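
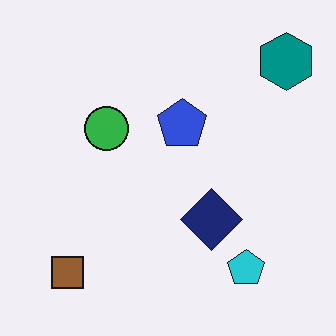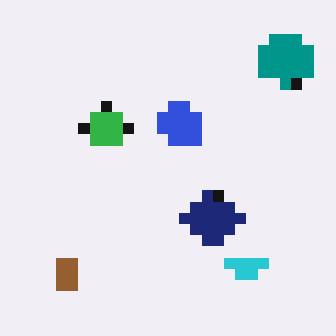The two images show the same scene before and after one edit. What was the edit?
The image was coarsely pixelated.

Shapes are reduced to large square blocks; fine edges and outlines are lost — a downscale-then-upscale (mosaic) effect.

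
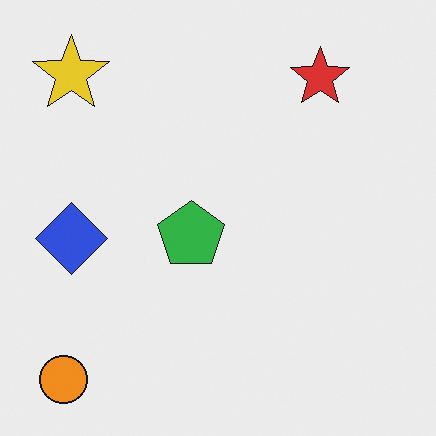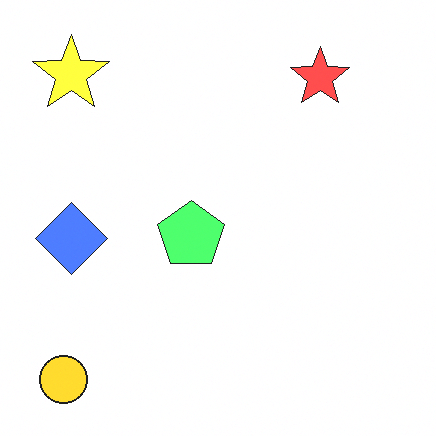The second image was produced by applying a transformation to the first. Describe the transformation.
The image was substantially brightened.

Every pixel — background and shapes alike — is uniformly brightened.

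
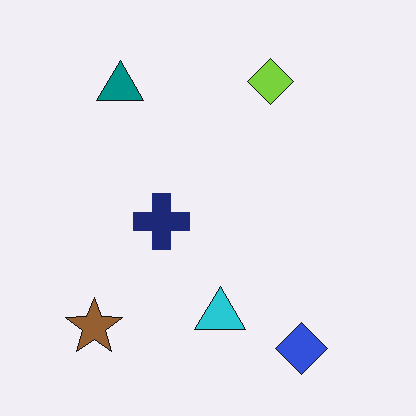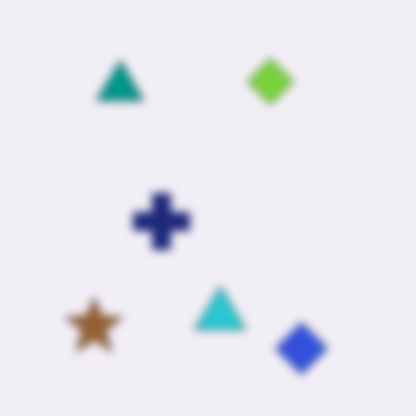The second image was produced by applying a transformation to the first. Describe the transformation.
It was noticeably gaussian-blurred.

Shape edges and outlines are uniformly softened across the whole image.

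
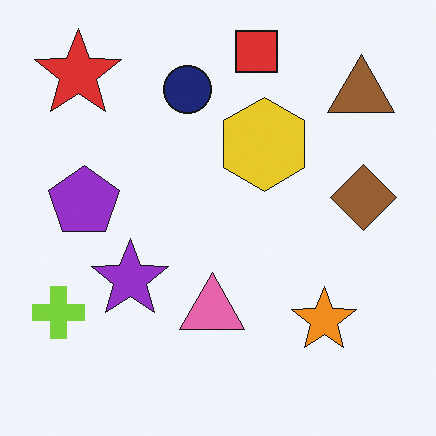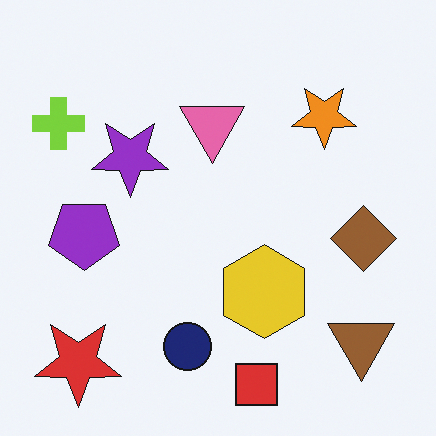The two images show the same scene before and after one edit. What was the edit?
Flipped vertically (top ↔ bottom).

The red square is in the top of the first image and the bottom of the second — shapes on opposite sides of the horizontal midline have swapped in a mirror flip.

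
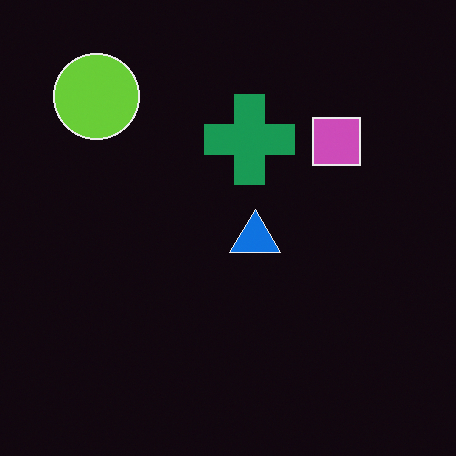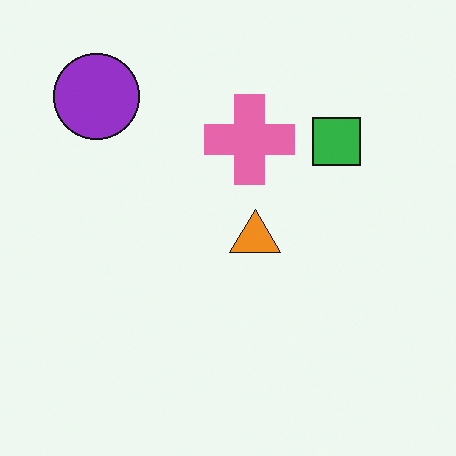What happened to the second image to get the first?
The first image is the second color-inverted (negative).

The light background has become dark and every shape's color is its complement — a photographic negative.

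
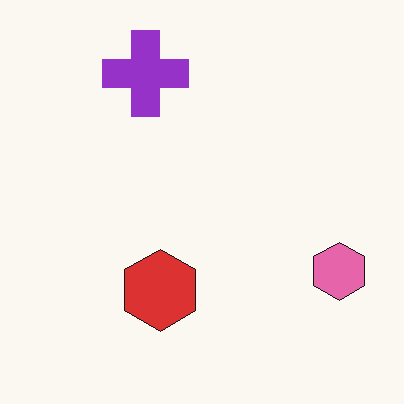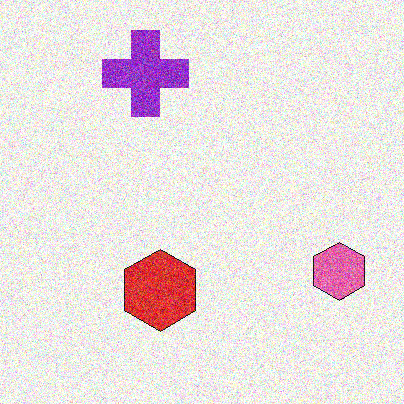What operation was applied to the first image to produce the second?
The second image is the first degraded with strong gaussian noise.

Random speckle covers the whole image, including the flat background.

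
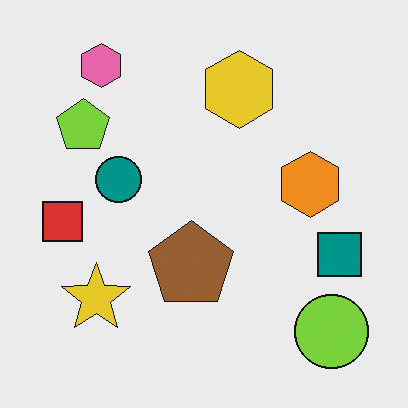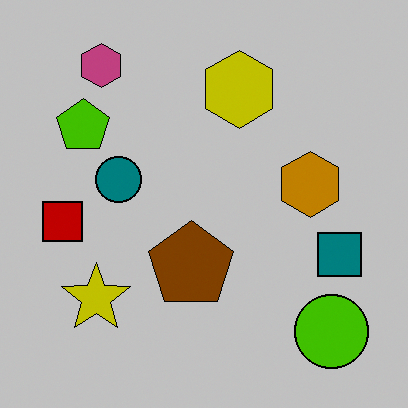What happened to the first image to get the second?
Aggressively posterized.

Each flat color has snapped to a coarser quantized level — most visibly, the near-white background has dropped to a flat grey.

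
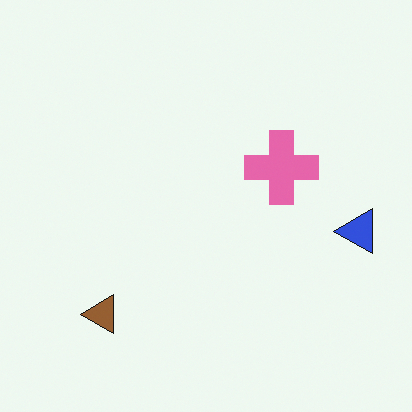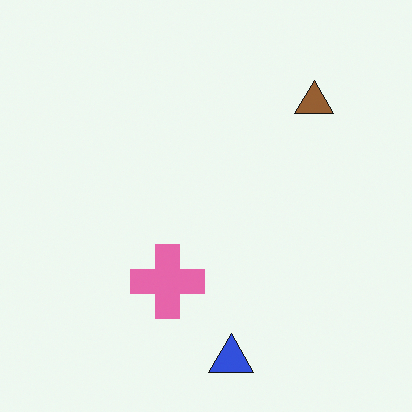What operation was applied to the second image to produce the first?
It was transposed (reflected across the top-left ↔ bottom-right diagonal).

Shapes have swapped their row and column positions — what was in the top-right is now in the bottom-left — a diagonal reflection.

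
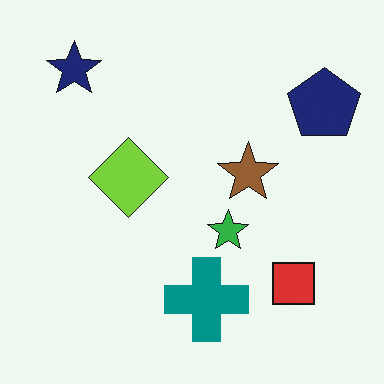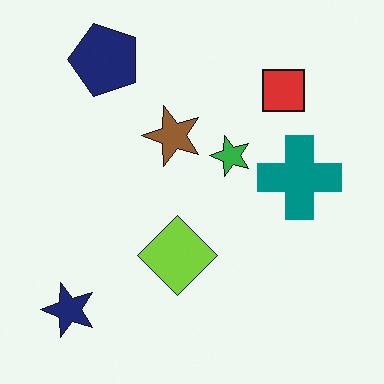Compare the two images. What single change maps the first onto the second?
The second image is the first rotated 90° counter-clockwise.

The navy star sits in the top-left of the first image and the bottom-left of the second — consistent with a whole-image 90° counter-clockwise rotation.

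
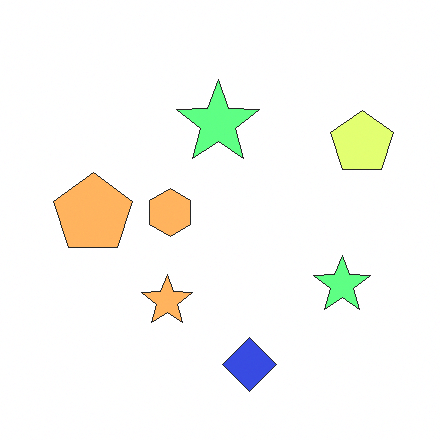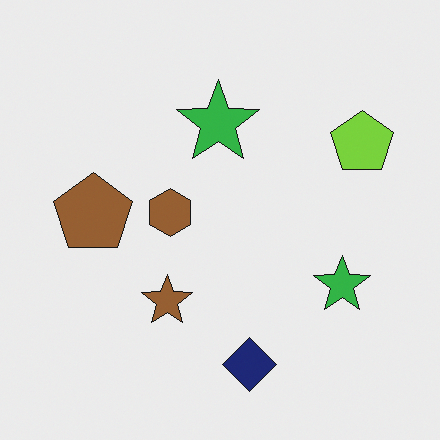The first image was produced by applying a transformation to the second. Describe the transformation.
It was noticeably brightened.

Every pixel — background and shapes alike — is uniformly brightened.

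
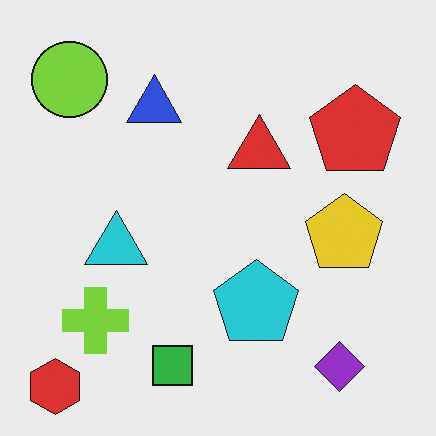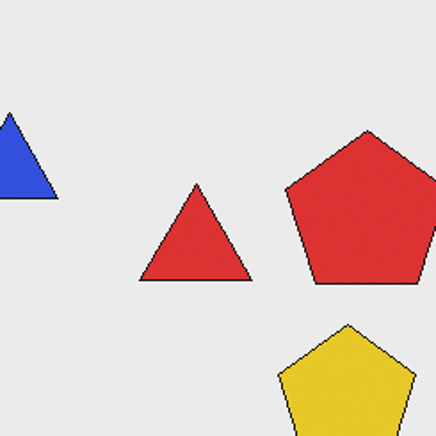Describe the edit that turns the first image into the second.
The image was cropped to a noticeably smaller region and rescaled.

The visible shapes are larger and the field of view is narrower; shapes near the original edges may be partly or wholly outside the frame — a crop-and-rescale.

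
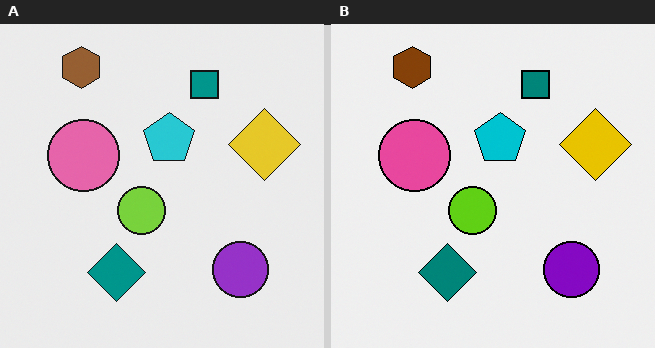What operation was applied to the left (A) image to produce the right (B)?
This is the original image given slightly increased contrast.

Tones are pushed away from mid-grey across the whole image — a global contrast change.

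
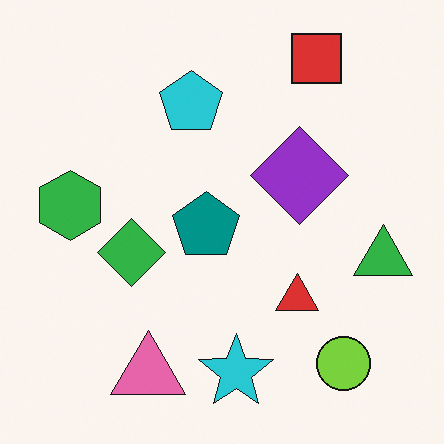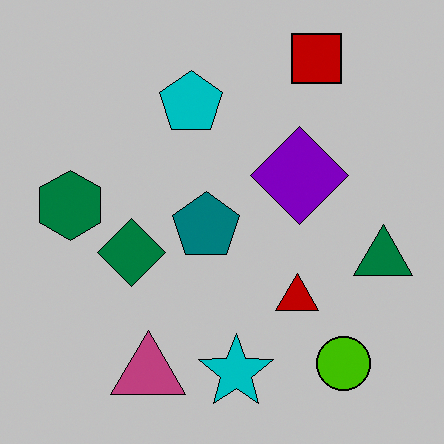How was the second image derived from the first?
It was aggressively posterized.

Each flat color has snapped to a coarser quantized level — most visibly, the near-white background has dropped to a flat grey.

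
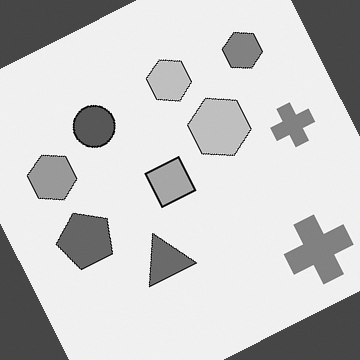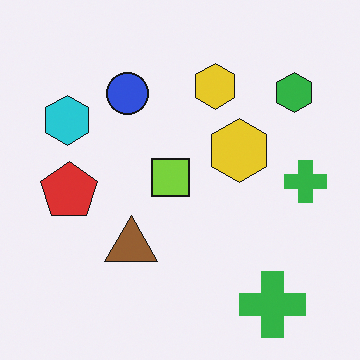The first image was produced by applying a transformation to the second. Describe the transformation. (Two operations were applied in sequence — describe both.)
The transformation is: converted to grayscale, then rotated counter-clockwise by a clearly visible amount.

All color is removed — every shape is now a shade of grey. Every shape is tilted by the same angle and the image corners show triangular fill wedges — a whole-image rotation by a non-right angle.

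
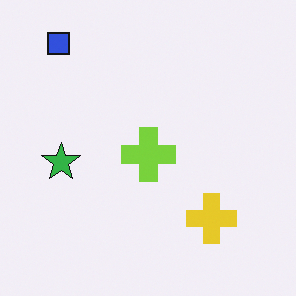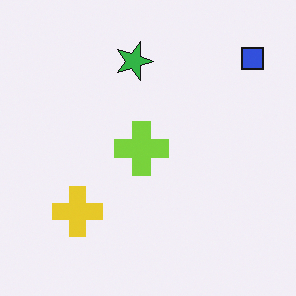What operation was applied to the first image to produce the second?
Rotated 90° clockwise.

The blue square sits in the top-left of the first image and the top-right of the second — consistent with a whole-image 90° clockwise rotation.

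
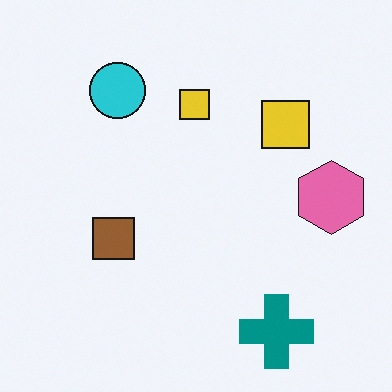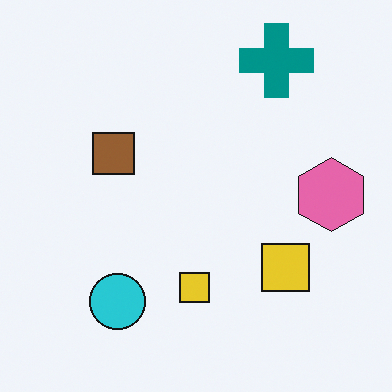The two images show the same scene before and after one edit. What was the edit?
The image was flipped vertically (top ↔ bottom).

The teal cross is in the bottom-right of the first image and the top-right of the second — shapes on opposite sides of the horizontal midline have swapped in a mirror flip.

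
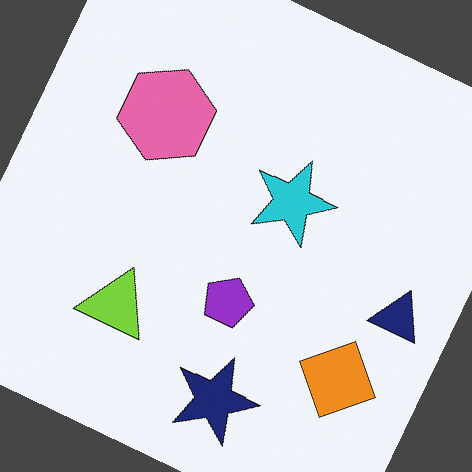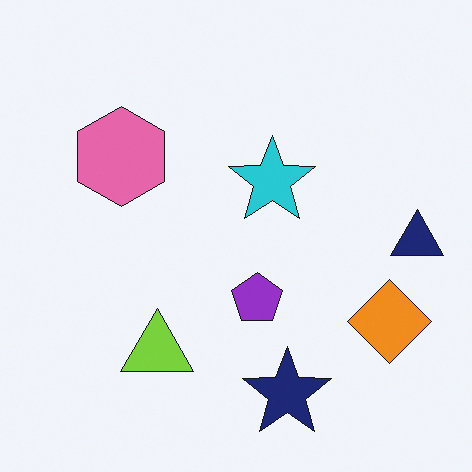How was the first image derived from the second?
The first image is the second rotated clockwise by a clearly visible amount.

Every shape is tilted by the same angle and the image corners show triangular fill wedges — a whole-image rotation by a non-right angle.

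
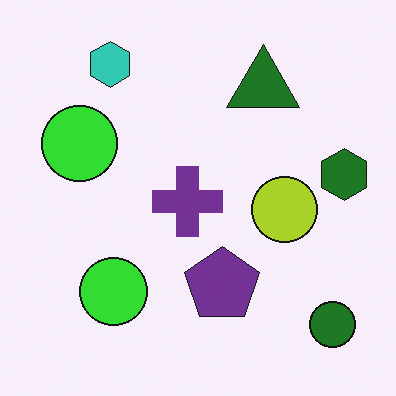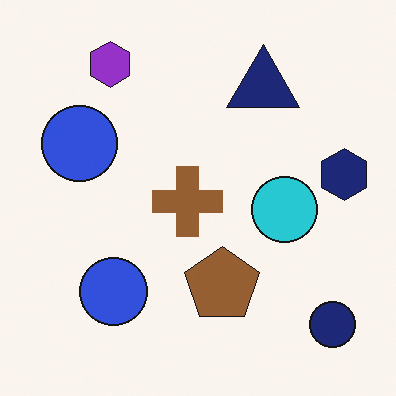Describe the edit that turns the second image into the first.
This is the original image hue-shifted through roughly half the color wheel.

Every shape's color has rotated by the same amount around the hue wheel — a uniform hue shift.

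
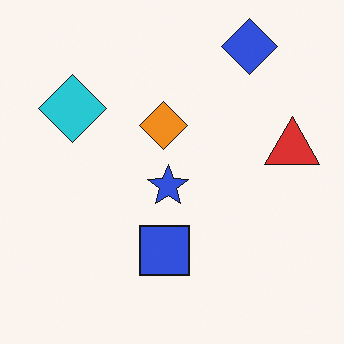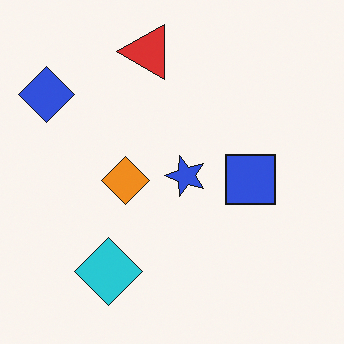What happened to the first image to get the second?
This is the original image rotated 90° counter-clockwise.

The blue diamond sits in the top-right of the first image and the top-left of the second — consistent with a whole-image 90° counter-clockwise rotation.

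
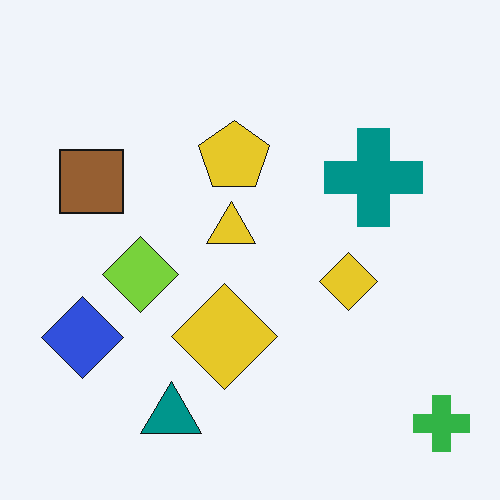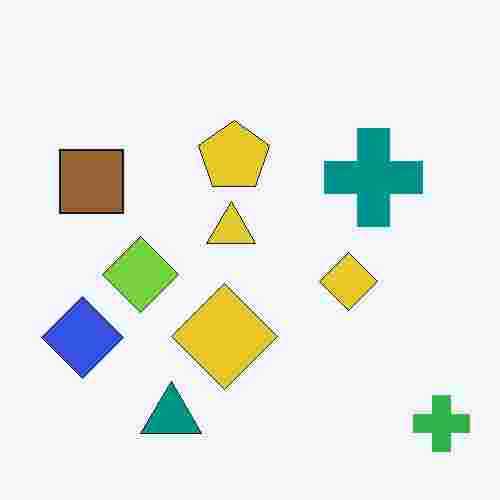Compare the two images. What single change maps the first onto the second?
The second image is the first heavily JPEG-compressed with obvious blocking artifacts.

Blocky 8×8 compression artifacts appear around shape edges and the flat background shows ringing — characteristic JPEG degradation.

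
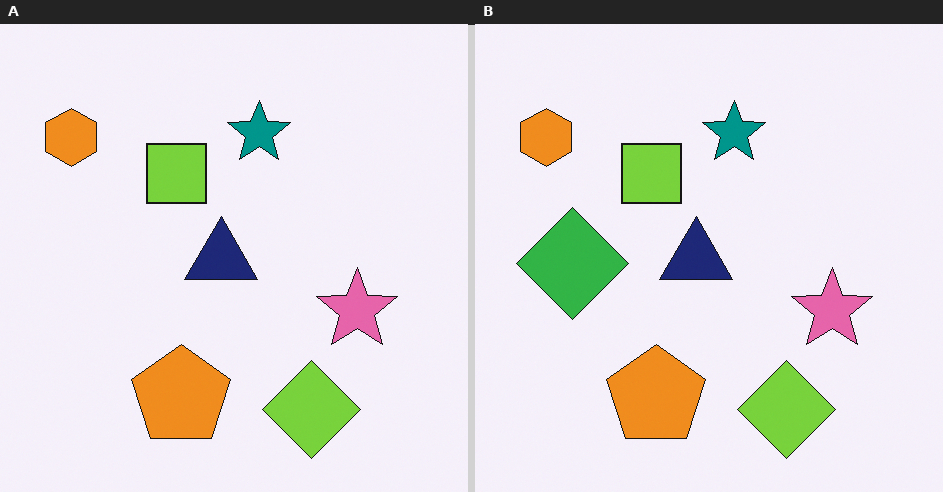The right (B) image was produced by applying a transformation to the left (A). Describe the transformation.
Overlaid with an additional green diamond.

A green diamond appears in the right (B) image that is absent from the left (A).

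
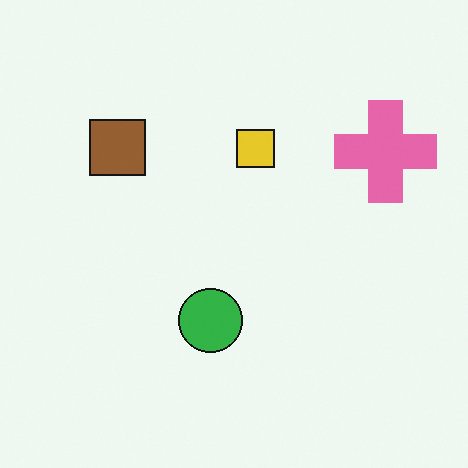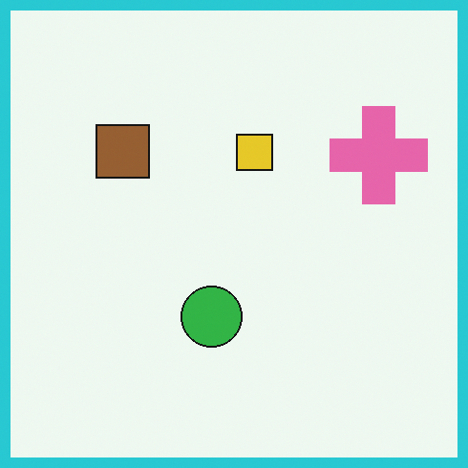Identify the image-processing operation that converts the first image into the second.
The transformation is: framed with a cyan border.

A solid cyan frame runs around the edge of the second image, with the content slightly shrunk inside it.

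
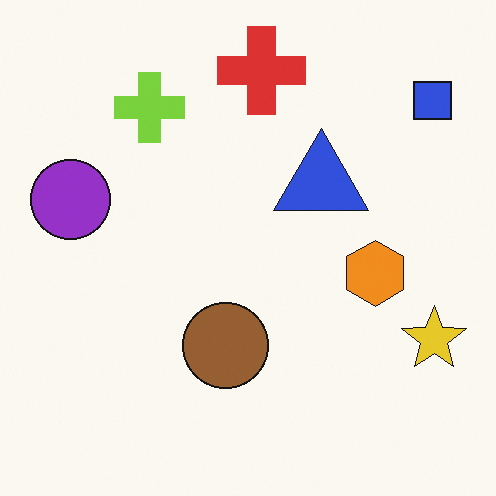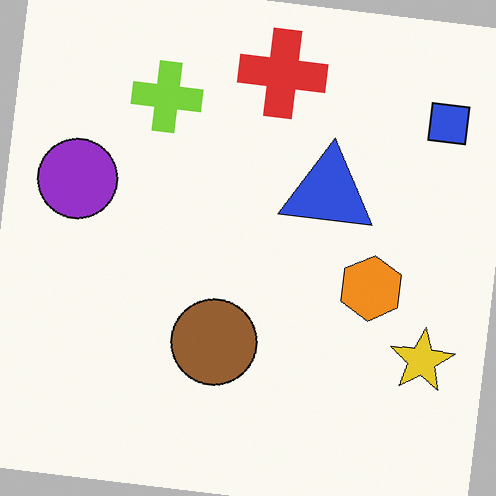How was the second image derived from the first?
It was rotated clockwise by a few degrees.

Every shape is tilted by the same angle and the image corners show triangular fill wedges — a whole-image rotation by a non-right angle.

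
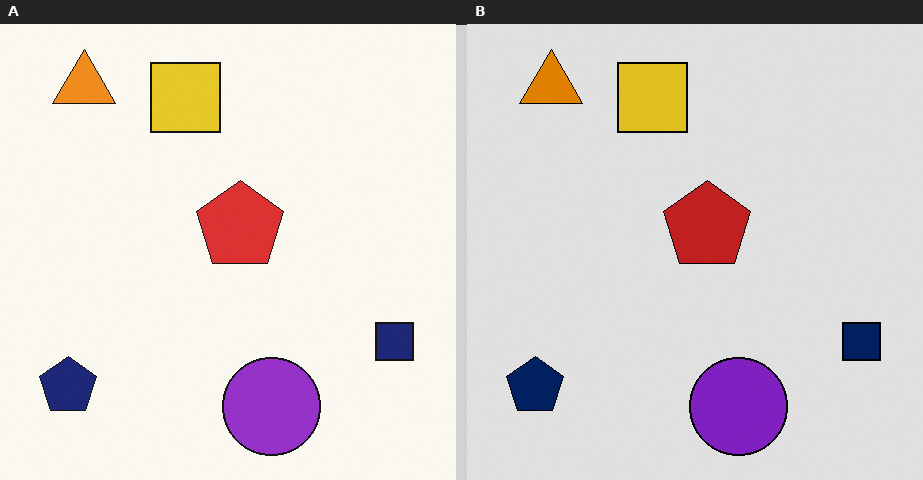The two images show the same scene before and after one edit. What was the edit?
The transformation is: posterized to a reduced palette.

Each flat color has snapped to a coarser quantized level — most visibly, the near-white background has dropped to a flat grey.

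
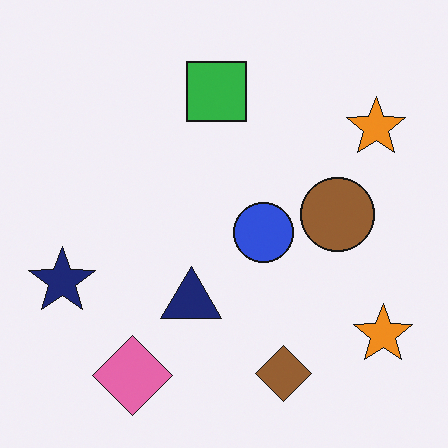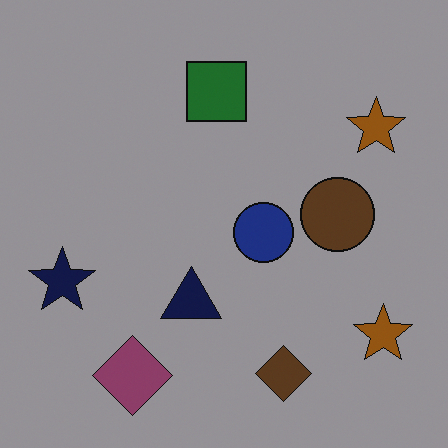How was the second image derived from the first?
Noticeably darkened.

Every pixel — background and shapes alike — is uniformly darkened.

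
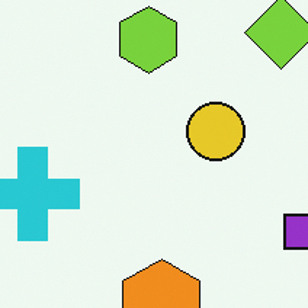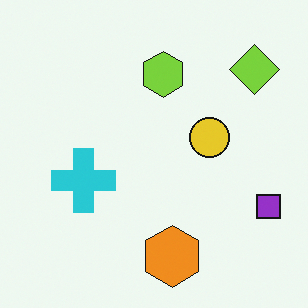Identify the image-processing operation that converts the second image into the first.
Cropped to a modestly smaller region and rescaled.

The visible shapes are larger and the field of view is narrower; shapes near the original edges may be partly or wholly outside the frame — a crop-and-rescale.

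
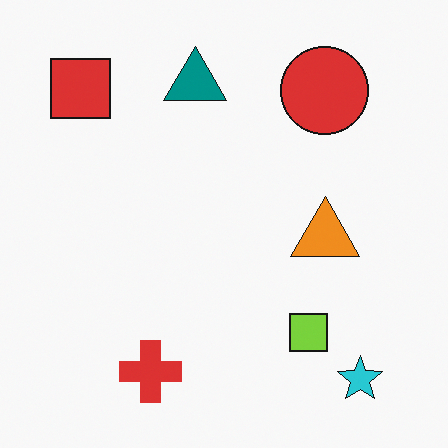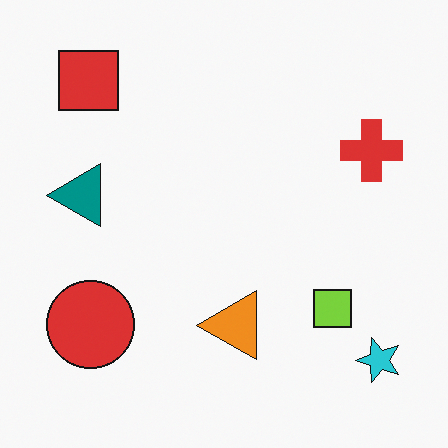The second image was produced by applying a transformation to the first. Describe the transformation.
The image was transposed (reflected across the top-left ↔ bottom-right diagonal).

Shapes have swapped their row and column positions — what was in the top-right is now in the bottom-left — a diagonal reflection.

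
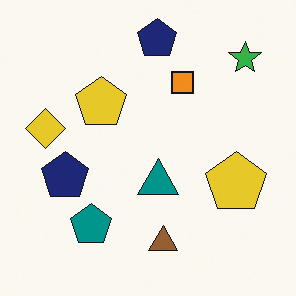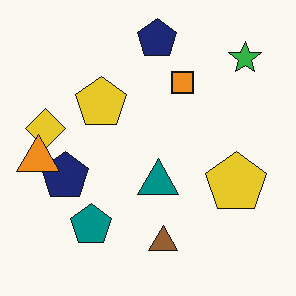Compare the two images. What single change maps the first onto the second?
Overlaid with an additional orange triangle.

An orange triangle appears in the second image that is absent from the first.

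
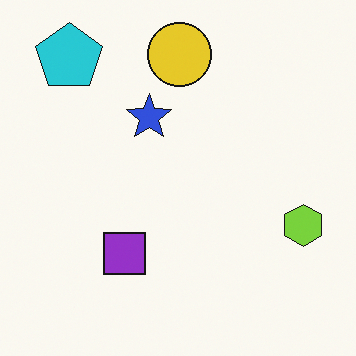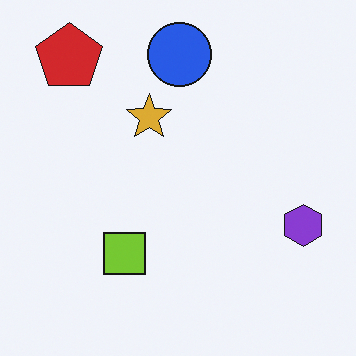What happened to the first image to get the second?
Hue-shifted by a large amount.

Every shape's color has rotated by the same amount around the hue wheel — a uniform hue shift.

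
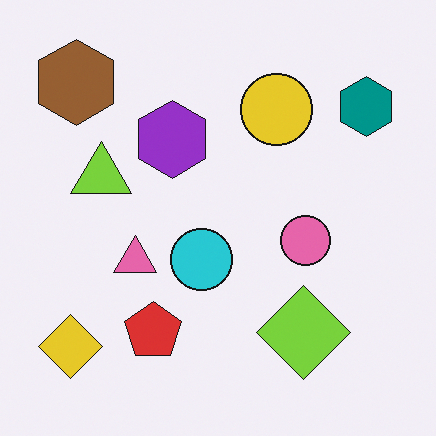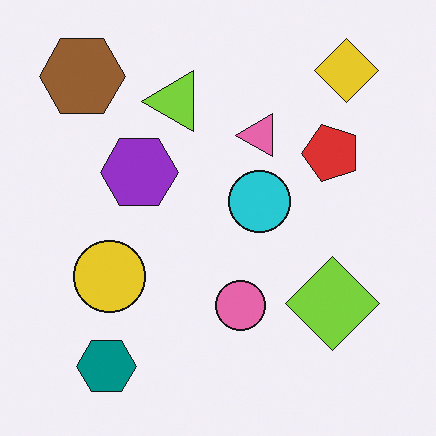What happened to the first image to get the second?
This is the original image transposed (reflected across the top-left ↔ bottom-right diagonal).

Shapes have swapped their row and column positions — what was in the top-right is now in the bottom-left — a diagonal reflection.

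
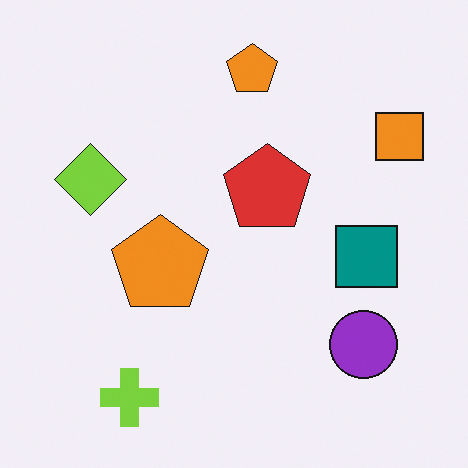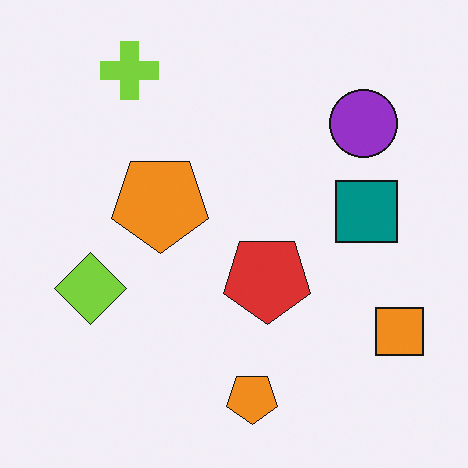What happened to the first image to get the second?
This is the original image flipped vertically (top ↔ bottom).

The lime cross is in the bottom-left of the first image and the top-left of the second — shapes on opposite sides of the horizontal midline have swapped in a mirror flip.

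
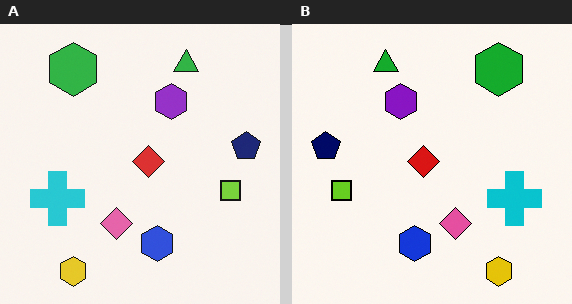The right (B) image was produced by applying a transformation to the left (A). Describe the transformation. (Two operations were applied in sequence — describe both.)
This is the original image flipped horizontally (left ↔ right), then given slightly increased contrast.

The navy pentagon is in the right of the left (A) image and the left of the right (B) — shapes on opposite sides of the vertical midline have swapped in a mirror flip. Tones are pushed away from mid-grey across the whole image — a global contrast change.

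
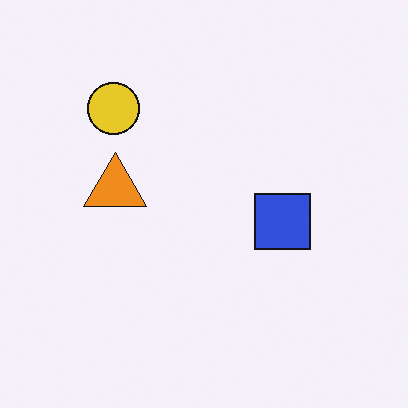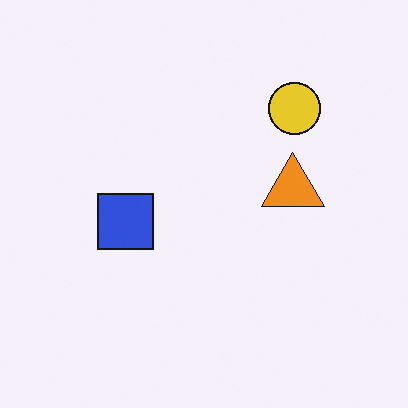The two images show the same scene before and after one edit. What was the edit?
The transformation is: flipped horizontally (left ↔ right).

The yellow circle is in the top-left of the first image and the top-right of the second — shapes on opposite sides of the vertical midline have swapped in a mirror flip.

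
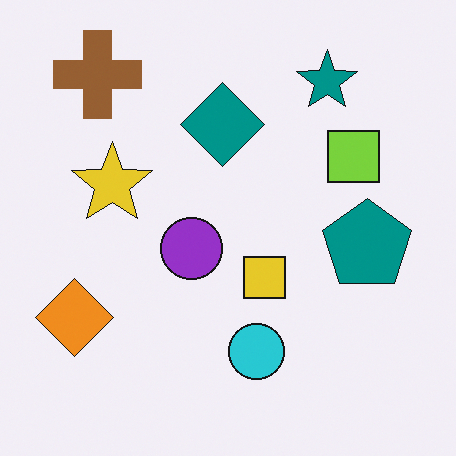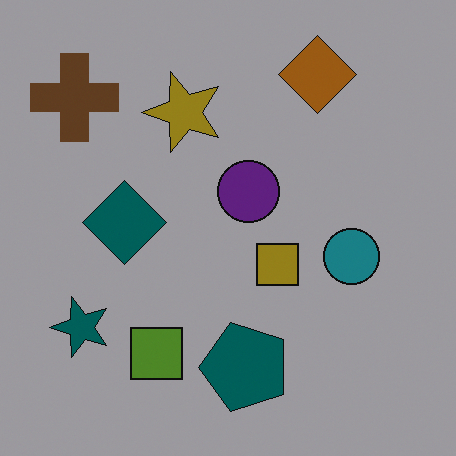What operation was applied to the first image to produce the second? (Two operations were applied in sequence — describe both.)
The transformation is: transposed (reflected across the top-left ↔ bottom-right diagonal), then substantially darkened.

Shapes have swapped their row and column positions — what was in the top-right is now in the bottom-left — a diagonal reflection. Every pixel — background and shapes alike — is uniformly darkened.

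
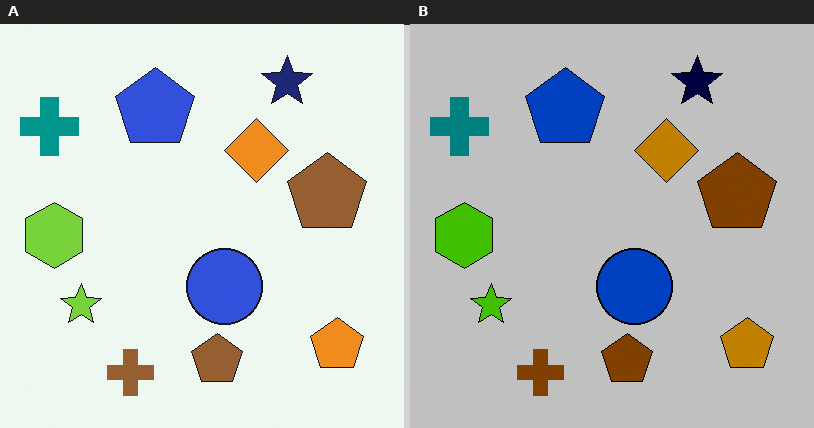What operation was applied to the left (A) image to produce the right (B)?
It was heavily posterized to just a handful of flat colors.

Each flat color has snapped to a coarser quantized level — most visibly, the near-white background has dropped to a flat grey.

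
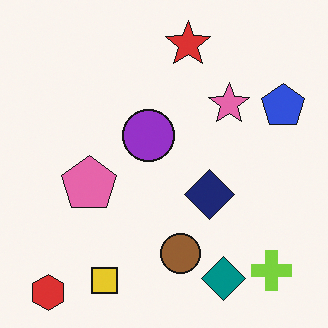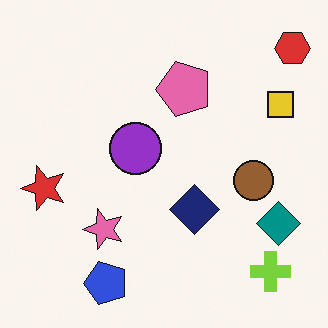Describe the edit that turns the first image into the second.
The image was transposed (reflected across the top-left ↔ bottom-right diagonal).

Shapes have swapped their row and column positions — what was in the top-right is now in the bottom-left — a diagonal reflection.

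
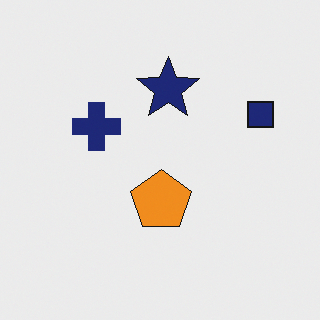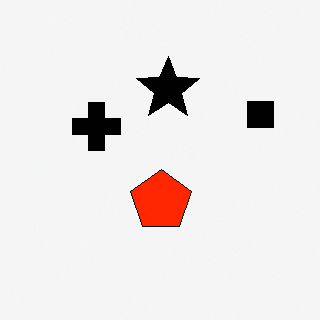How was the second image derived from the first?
The second image is the first given much higher contrast.

Tones are pushed away from mid-grey across the whole image — a global contrast change.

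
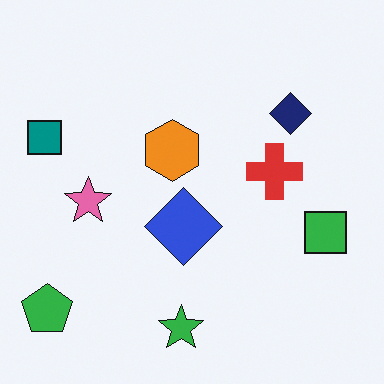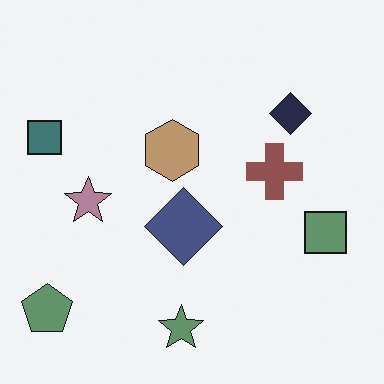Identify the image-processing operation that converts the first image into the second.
Heavily desaturated.

All colors are more muted and greyish — a global saturation change.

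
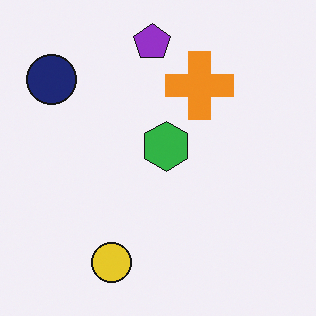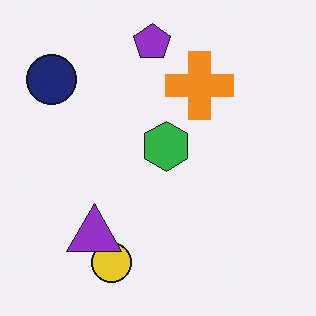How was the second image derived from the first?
The second image is the first overlaid with an additional purple triangle.

A purple triangle appears in the second image that is absent from the first.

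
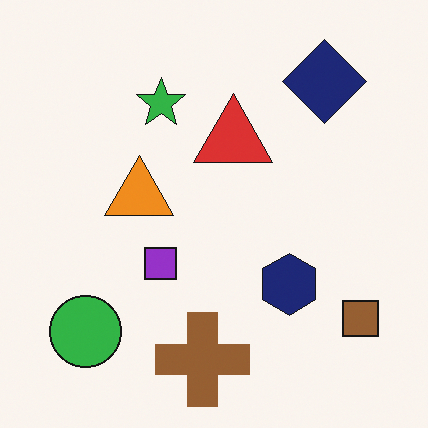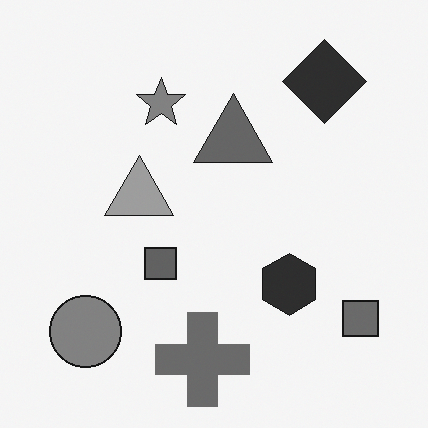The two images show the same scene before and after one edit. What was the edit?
The transformation is: converted to grayscale.

All color is removed — every shape is now a shade of grey.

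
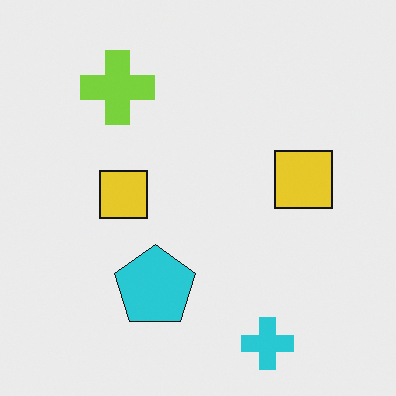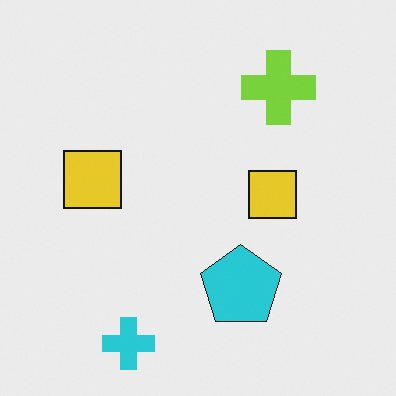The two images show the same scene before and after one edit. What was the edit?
This is the original image flipped horizontally (left ↔ right).

The lime cross is in the top-left of the first image and the top-right of the second — shapes on opposite sides of the vertical midline have swapped in a mirror flip.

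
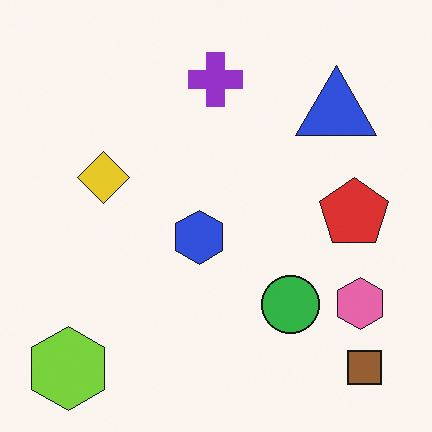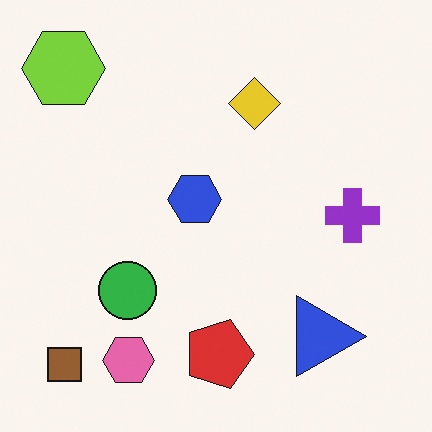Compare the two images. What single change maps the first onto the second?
This is the original image rotated 90° clockwise.

The lime hexagon sits in the bottom-left of the first image and the top-left of the second — consistent with a whole-image 90° clockwise rotation.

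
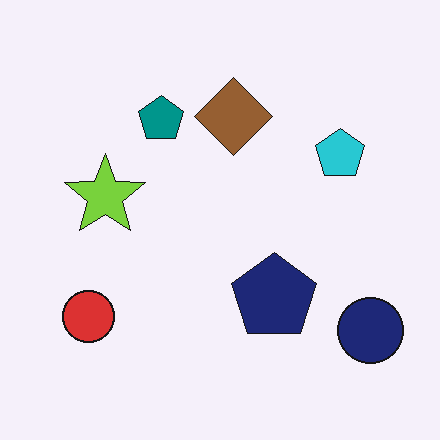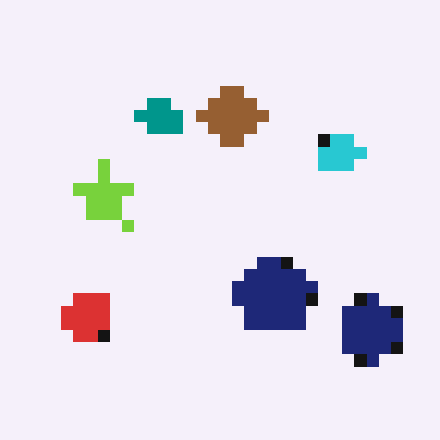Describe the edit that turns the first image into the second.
The second image is the first heavily pixelated into large blocks.

Shapes are reduced to large square blocks; fine edges and outlines are lost — a downscale-then-upscale (mosaic) effect.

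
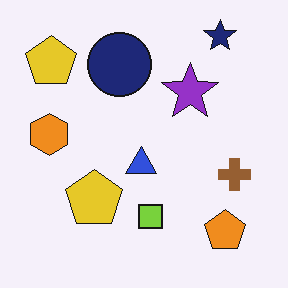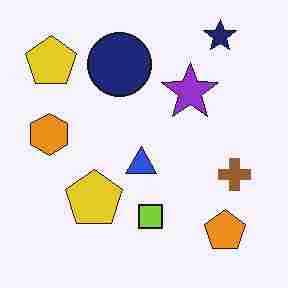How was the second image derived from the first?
This is the original image heavily JPEG-compressed with obvious blocking artifacts.

Blocky 8×8 compression artifacts appear around shape edges and the flat background shows ringing — characteristic JPEG degradation.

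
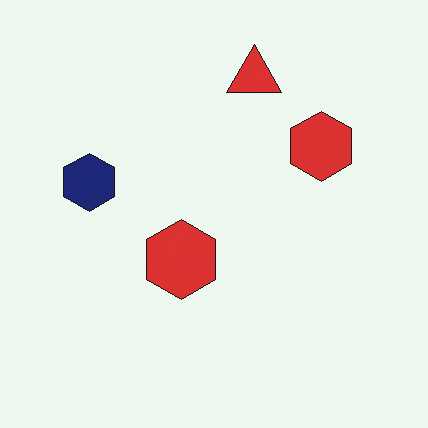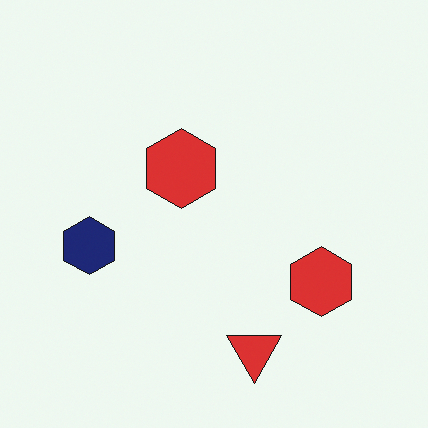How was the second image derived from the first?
The second image is the first flipped vertically (top ↔ bottom).

The red triangle is in the top of the first image and the bottom of the second — shapes on opposite sides of the horizontal midline have swapped in a mirror flip.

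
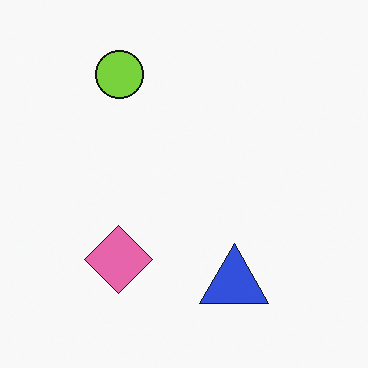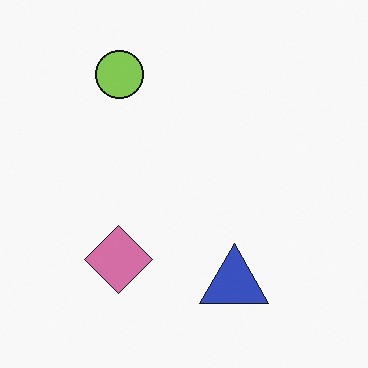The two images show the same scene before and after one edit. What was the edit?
This is the original image slightly desaturated.

All colors are more muted and greyish — a global saturation change.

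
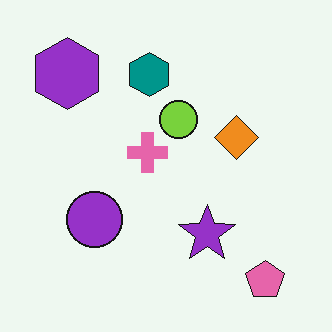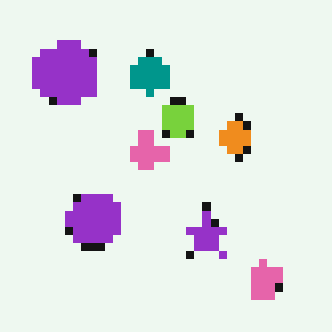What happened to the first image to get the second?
The transformation is: moderately pixelated.

Shapes are reduced to large square blocks; fine edges and outlines are lost — a downscale-then-upscale (mosaic) effect.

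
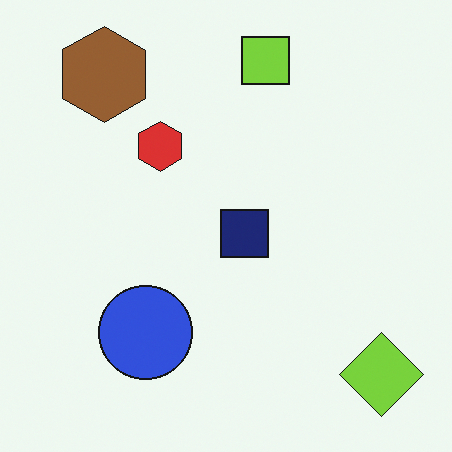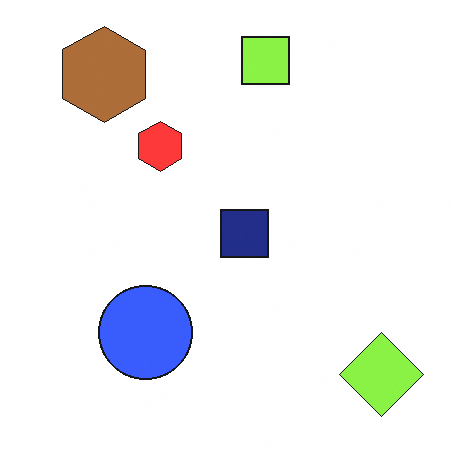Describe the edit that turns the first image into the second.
This is the original image slightly brightened.

Every pixel — background and shapes alike — is uniformly brightened.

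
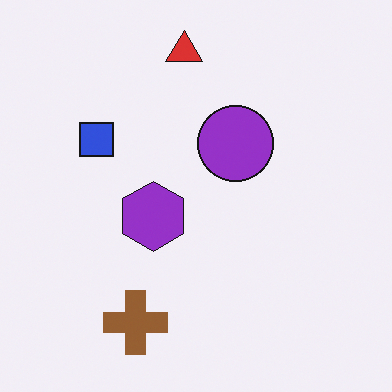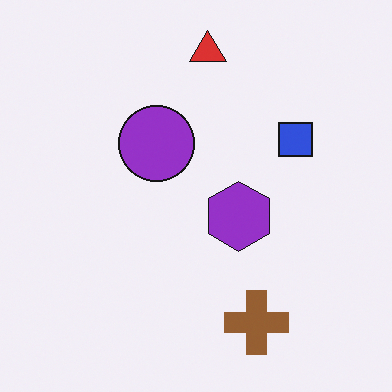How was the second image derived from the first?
It was flipped horizontally (left ↔ right).

The blue square is in the left of the first image and the right of the second — shapes on opposite sides of the vertical midline have swapped in a mirror flip.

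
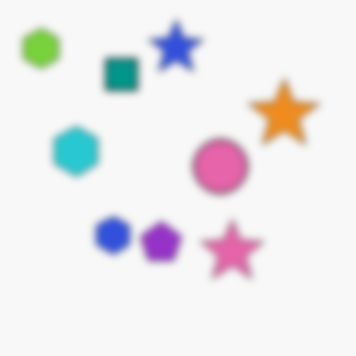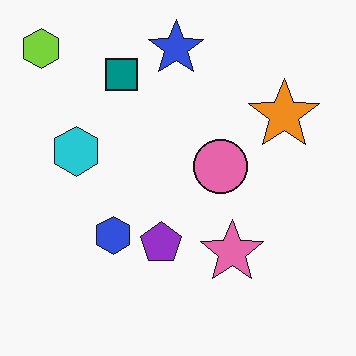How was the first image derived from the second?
It was moderately blurred.

Shape edges and outlines are uniformly softened across the whole image.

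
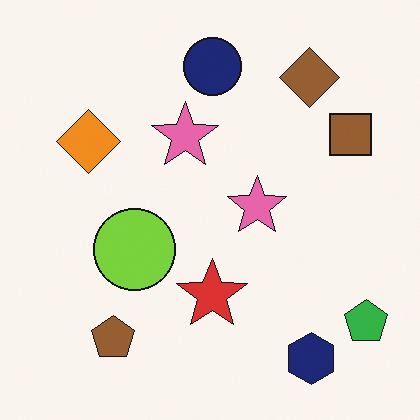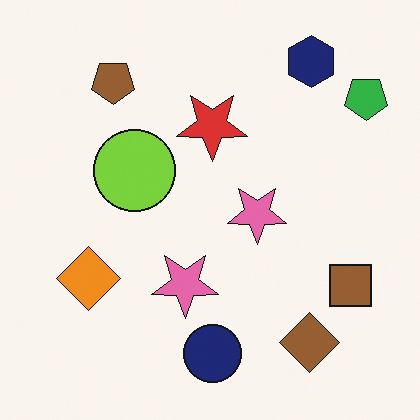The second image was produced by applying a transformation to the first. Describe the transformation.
The transformation is: flipped vertically (top ↔ bottom).

The navy hexagon is in the bottom-right of the first image and the top-right of the second — shapes on opposite sides of the horizontal midline have swapped in a mirror flip.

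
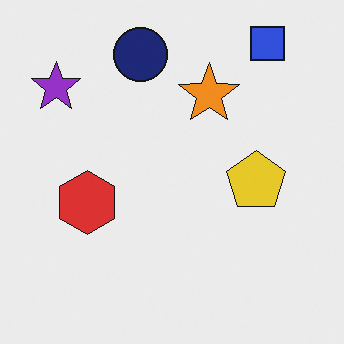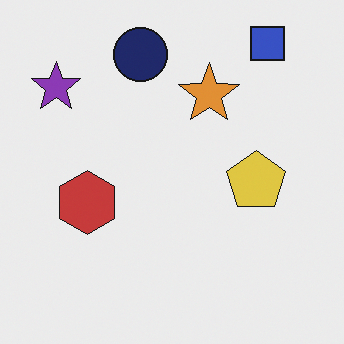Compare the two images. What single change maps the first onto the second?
This is the original image slightly desaturated.

All colors are more muted and greyish — a global saturation change.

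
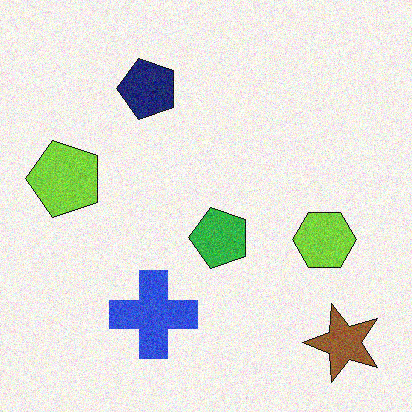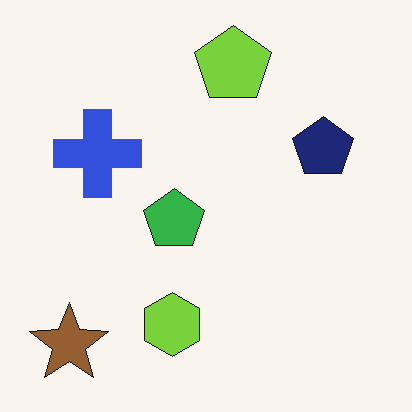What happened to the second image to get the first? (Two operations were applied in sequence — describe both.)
Rotated 90° counter-clockwise, then degraded with visible gaussian noise.

The brown star sits in the bottom-left of the second image and the bottom-right of the first — consistent with a whole-image 90° counter-clockwise rotation. Random speckle covers the whole image, including the flat background.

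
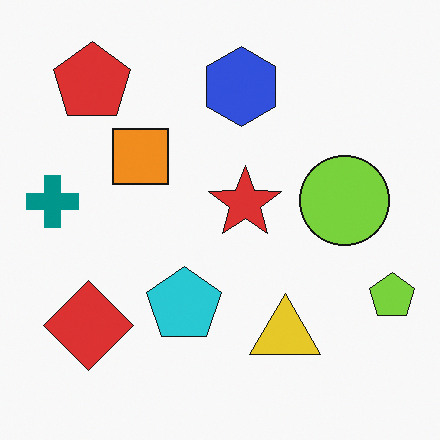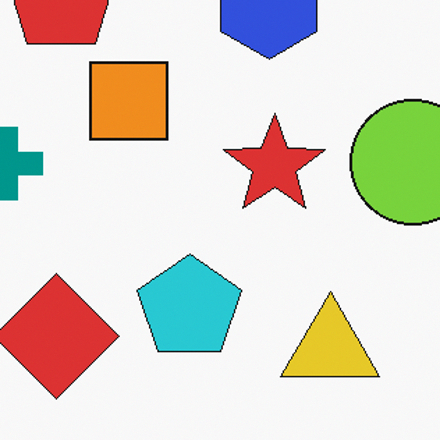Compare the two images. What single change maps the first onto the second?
The image was cropped slightly and scaled back up.

The visible shapes are larger and the field of view is narrower; shapes near the original edges may be partly or wholly outside the frame — a crop-and-rescale.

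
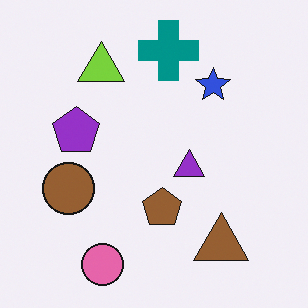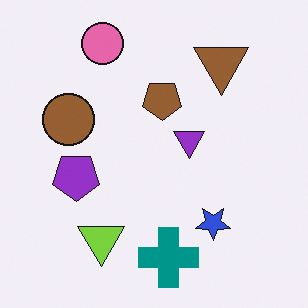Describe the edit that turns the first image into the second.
It was flipped vertically (top ↔ bottom).

The pink circle is in the bottom-left of the first image and the top-left of the second — shapes on opposite sides of the horizontal midline have swapped in a mirror flip.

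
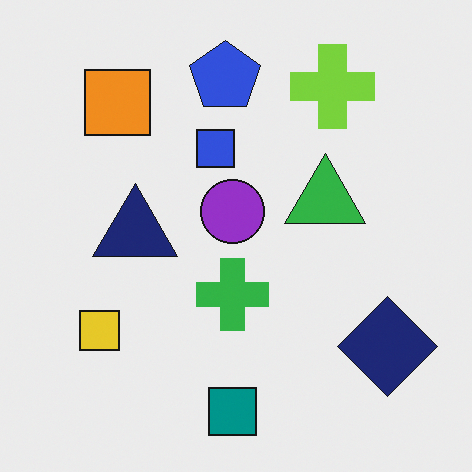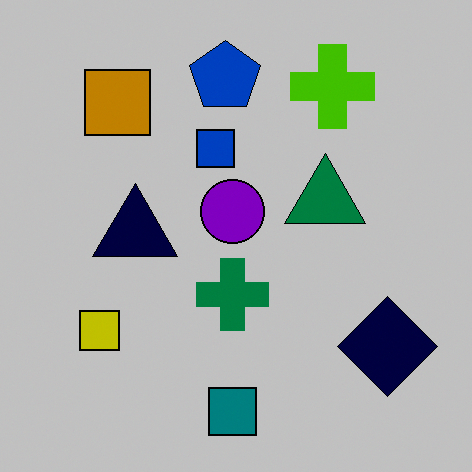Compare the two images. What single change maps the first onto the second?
The transformation is: heavily posterized to just a handful of flat colors.

Each flat color has snapped to a coarser quantized level — most visibly, the near-white background has dropped to a flat grey.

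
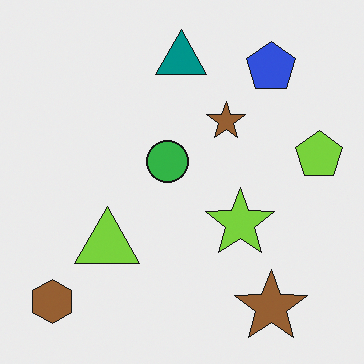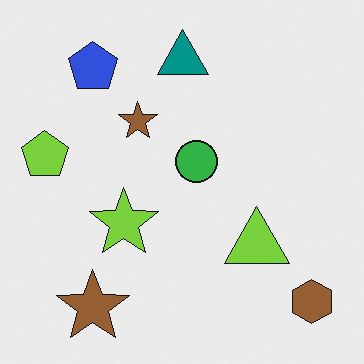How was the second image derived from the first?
Flipped horizontally (left ↔ right).

The lime pentagon is in the right of the first image and the left of the second — shapes on opposite sides of the vertical midline have swapped in a mirror flip.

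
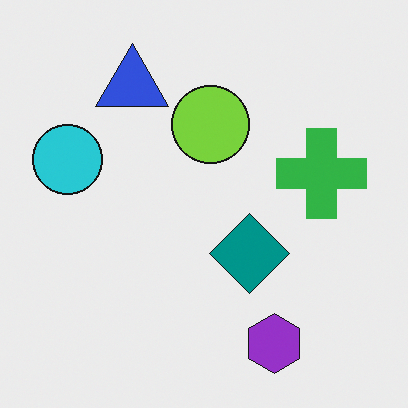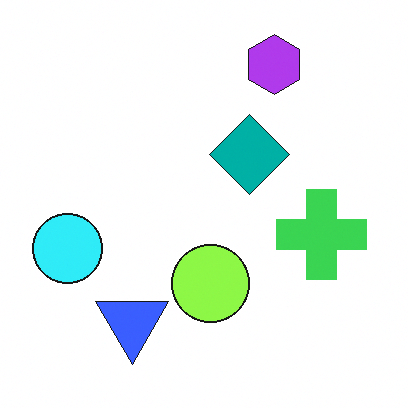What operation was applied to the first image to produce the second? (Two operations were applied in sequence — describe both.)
The image was flipped vertically (top ↔ bottom), then slightly brightened.

The purple hexagon is in the bottom-right of the first image and the top-right of the second — shapes on opposite sides of the horizontal midline have swapped in a mirror flip. Every pixel — background and shapes alike — is uniformly brightened.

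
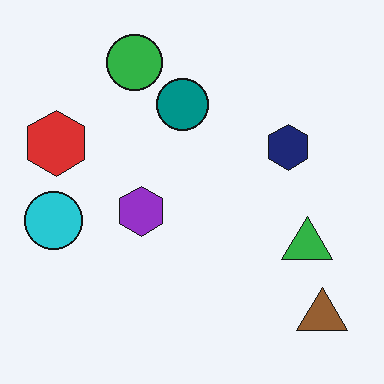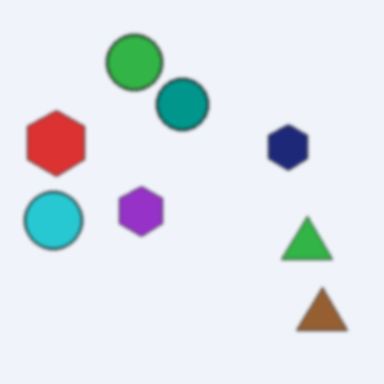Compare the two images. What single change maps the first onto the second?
Given a subtle gaussian blur.

Shape edges and outlines are uniformly softened across the whole image.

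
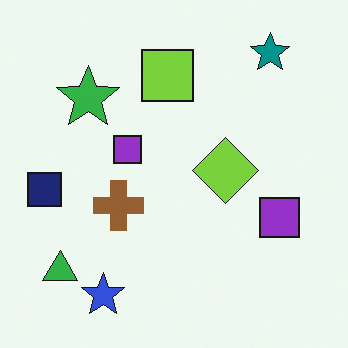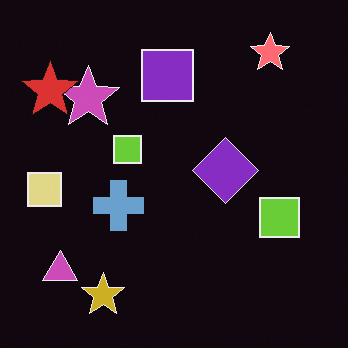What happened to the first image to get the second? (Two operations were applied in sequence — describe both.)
It was color-inverted (negative), then overlaid with an additional red star.

The light background has become dark and every shape's color is its complement — a photographic negative. A red star appears in the second image that is absent from the first.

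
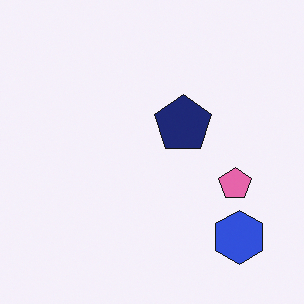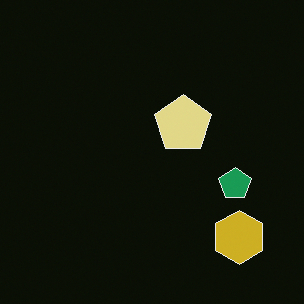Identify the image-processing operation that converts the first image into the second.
The transformation is: color-inverted (negative).

The light background has become dark and every shape's color is its complement — a photographic negative.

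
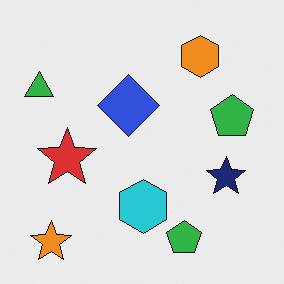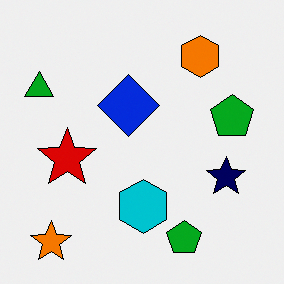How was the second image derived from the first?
It was given slightly increased contrast.

Tones are pushed away from mid-grey across the whole image — a global contrast change.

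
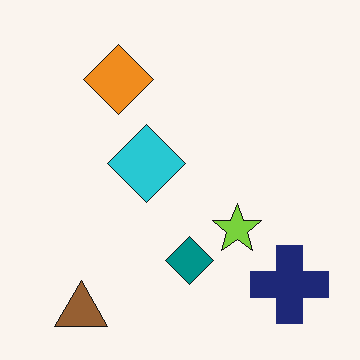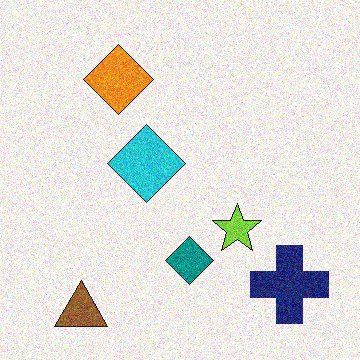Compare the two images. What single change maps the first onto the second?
Degraded with moderate additive noise.

Random speckle covers the whole image, including the flat background.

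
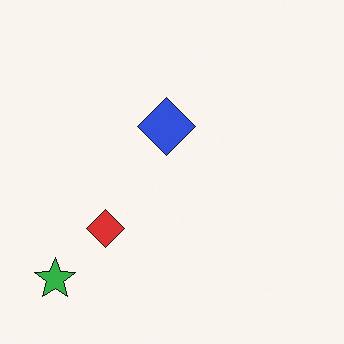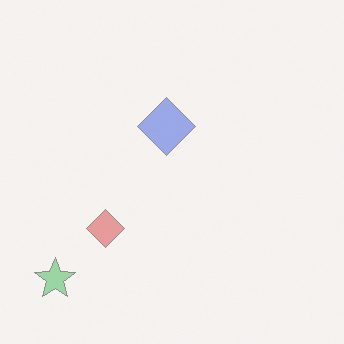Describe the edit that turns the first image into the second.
The image was washed out (contrast reduced).

Tones are pushed toward mid-grey across the whole image — a global contrast change.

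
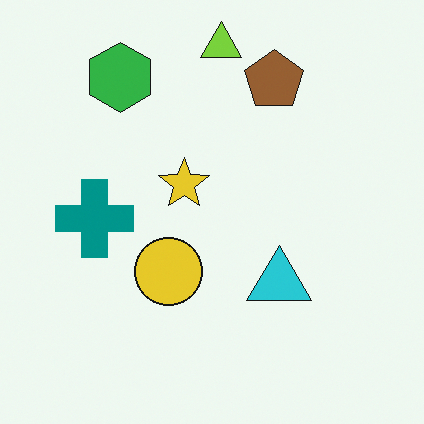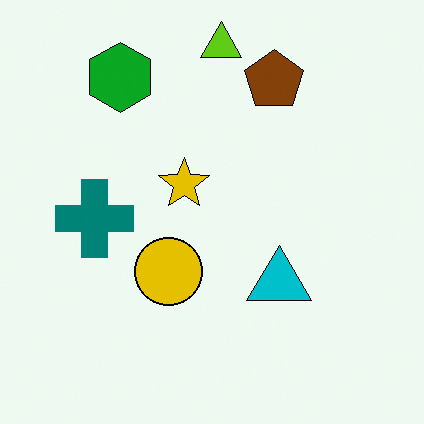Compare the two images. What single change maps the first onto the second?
The image was given slightly increased contrast.

Tones are pushed away from mid-grey across the whole image — a global contrast change.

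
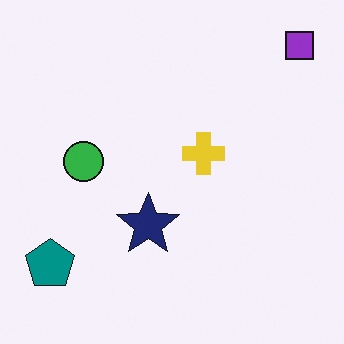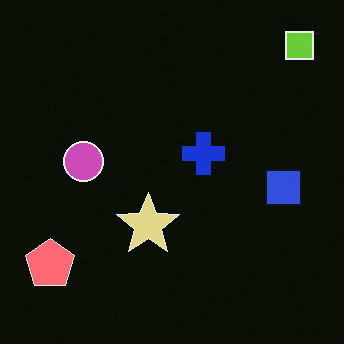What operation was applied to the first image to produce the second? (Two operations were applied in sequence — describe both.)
Color-inverted (negative), then overlaid with an additional blue square.

The light background has become dark and every shape's color is its complement — a photographic negative. A blue square appears in the second image that is absent from the first.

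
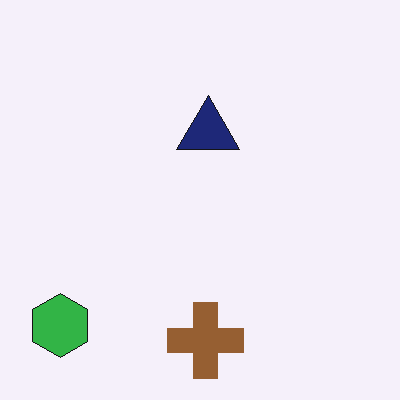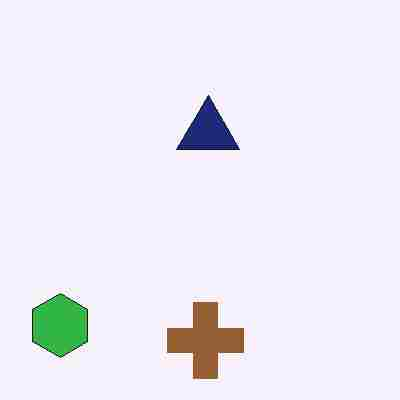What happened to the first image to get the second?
Degraded with heavy JPEG compression.

Blocky 8×8 compression artifacts appear around shape edges and the flat background shows ringing — characteristic JPEG degradation.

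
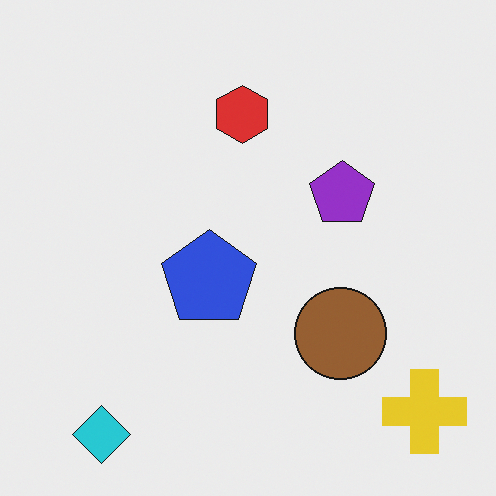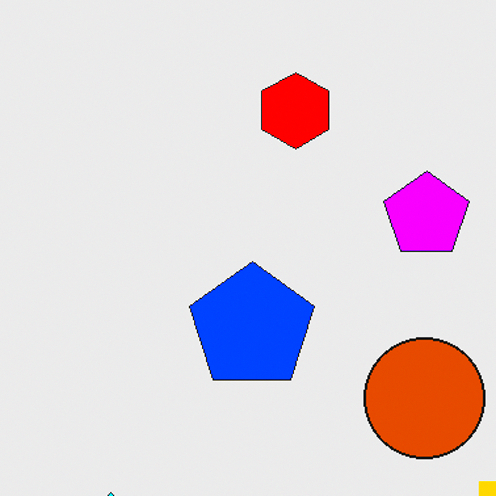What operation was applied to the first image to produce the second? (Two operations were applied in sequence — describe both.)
The image was cropped to a modestly smaller region and rescaled, then heavily oversaturated.

The visible shapes are larger and the field of view is narrower; shapes near the original edges may be partly or wholly outside the frame — a crop-and-rescale. All colors are more vivid — a global saturation change.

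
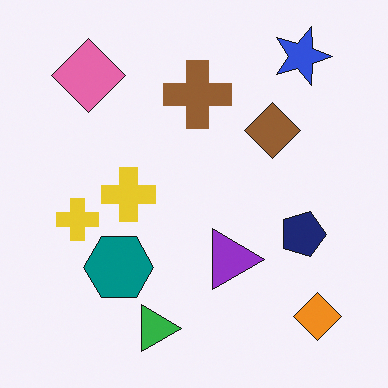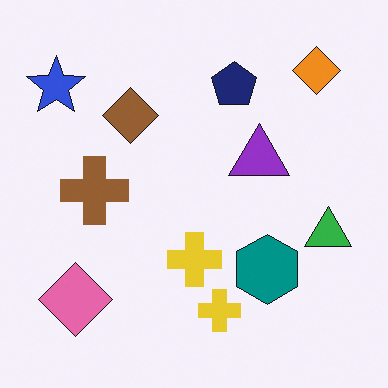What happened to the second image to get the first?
The transformation is: rotated 90° clockwise.

The blue star sits in the top-left of the second image and the top-right of the first — consistent with a whole-image 90° clockwise rotation.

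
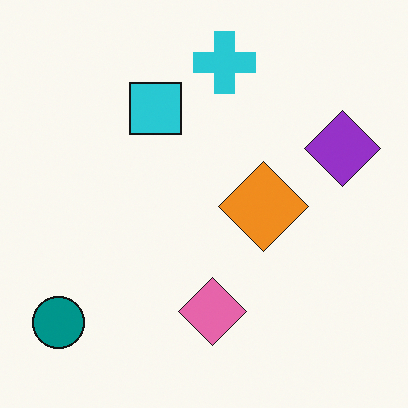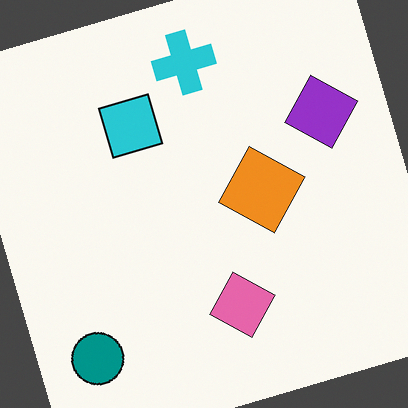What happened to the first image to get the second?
The image was rotated counter-clockwise by a moderate amount.

Every shape is tilted by the same angle and the image corners show triangular fill wedges — a whole-image rotation by a non-right angle.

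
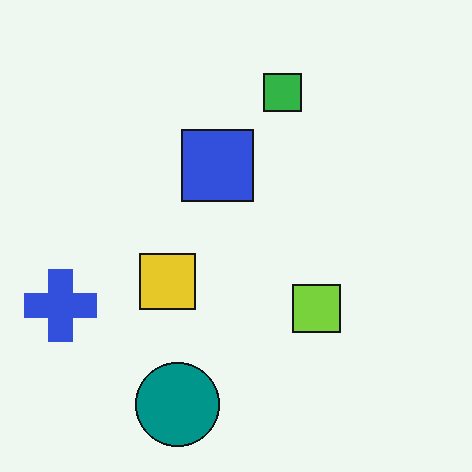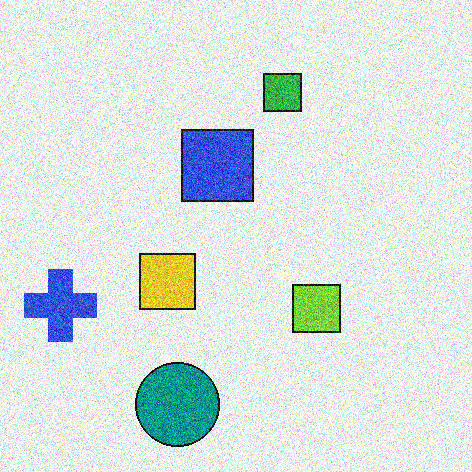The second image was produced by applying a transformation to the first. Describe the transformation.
Degraded with strong gaussian noise.

Random speckle covers the whole image, including the flat background.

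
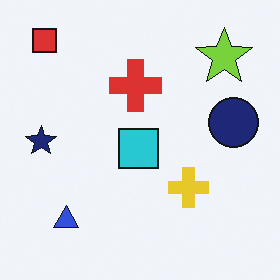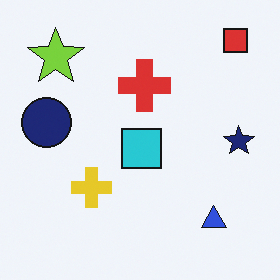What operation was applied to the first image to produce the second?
The second image is the first flipped horizontally (left ↔ right).

The navy star is in the left of the first image and the right of the second — shapes on opposite sides of the vertical midline have swapped in a mirror flip.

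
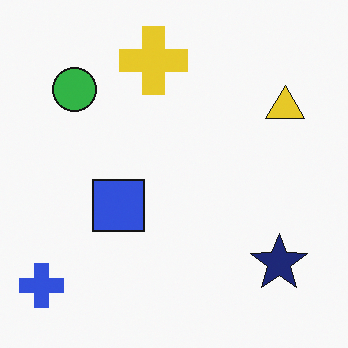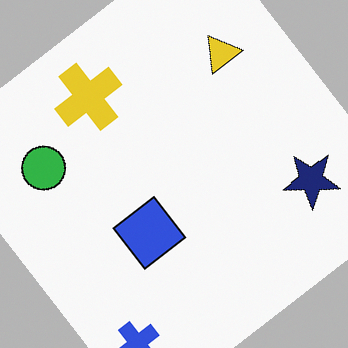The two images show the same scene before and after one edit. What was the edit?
The image was rotated counter-clockwise by a large amount — several tens of degrees.

Every shape is tilted by the same angle and the image corners show triangular fill wedges — a whole-image rotation by a non-right angle.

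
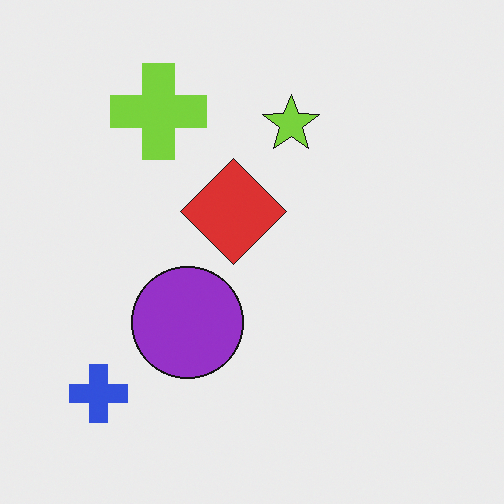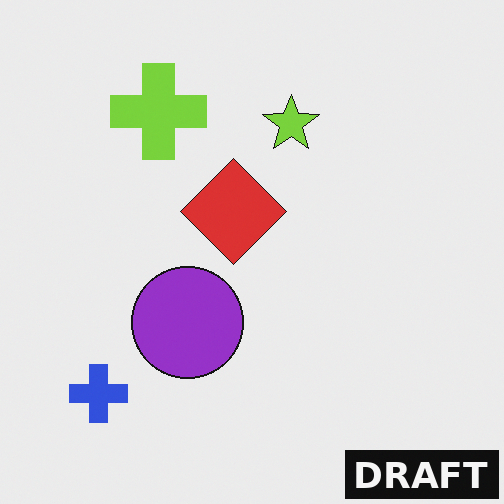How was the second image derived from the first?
The second image is the first watermarked with the text "DRAFT" in the lower-right corner.

A dark label reading "DRAFT" appears in the lower-right corner.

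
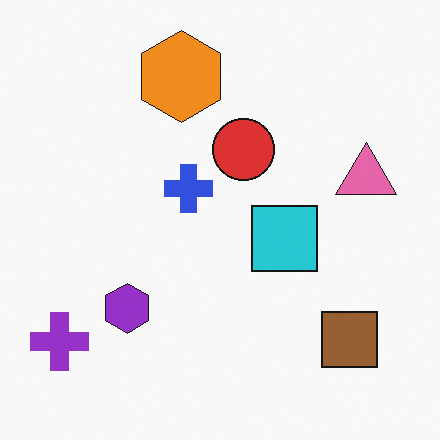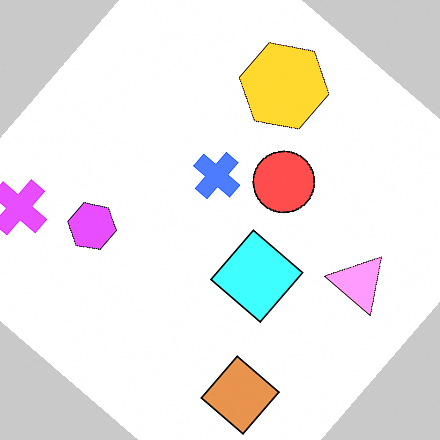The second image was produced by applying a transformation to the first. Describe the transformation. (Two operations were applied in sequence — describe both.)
The transformation is: rotated clockwise by a large amount — several tens of degrees, then brightened a lot.

Every shape is tilted by the same angle and the image corners show triangular fill wedges — a whole-image rotation by a non-right angle. Every pixel — background and shapes alike — is uniformly brightened.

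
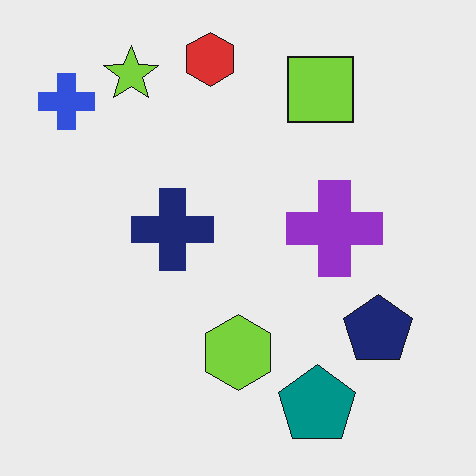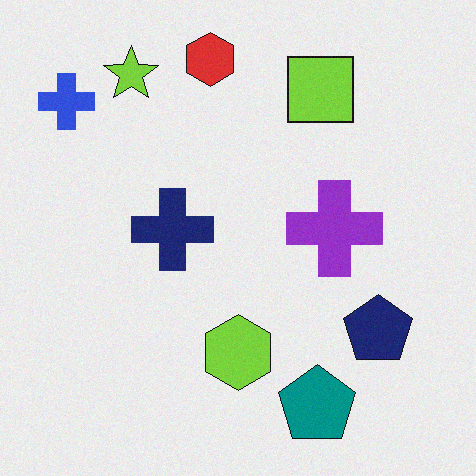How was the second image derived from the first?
This is the original image degraded with a light layer of grain.

Random speckle covers the whole image, including the flat background.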